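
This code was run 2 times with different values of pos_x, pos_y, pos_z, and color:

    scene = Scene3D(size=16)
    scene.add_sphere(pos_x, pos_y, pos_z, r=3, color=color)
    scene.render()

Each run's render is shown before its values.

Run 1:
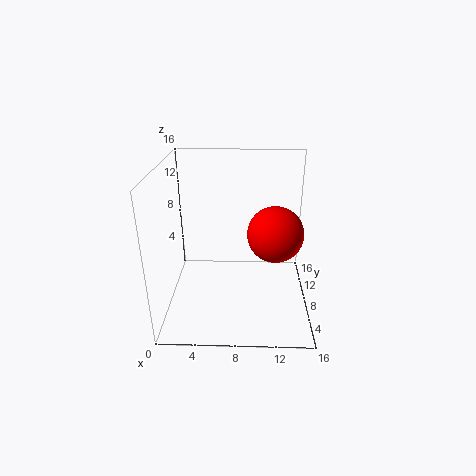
pos_x = 12, pos_y = 7, pos_z = 9, color = 'red'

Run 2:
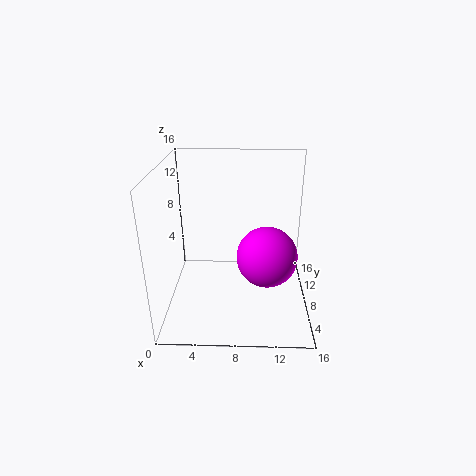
pos_x = 11, pos_y = 4, pos_z = 8, color = 'magenta'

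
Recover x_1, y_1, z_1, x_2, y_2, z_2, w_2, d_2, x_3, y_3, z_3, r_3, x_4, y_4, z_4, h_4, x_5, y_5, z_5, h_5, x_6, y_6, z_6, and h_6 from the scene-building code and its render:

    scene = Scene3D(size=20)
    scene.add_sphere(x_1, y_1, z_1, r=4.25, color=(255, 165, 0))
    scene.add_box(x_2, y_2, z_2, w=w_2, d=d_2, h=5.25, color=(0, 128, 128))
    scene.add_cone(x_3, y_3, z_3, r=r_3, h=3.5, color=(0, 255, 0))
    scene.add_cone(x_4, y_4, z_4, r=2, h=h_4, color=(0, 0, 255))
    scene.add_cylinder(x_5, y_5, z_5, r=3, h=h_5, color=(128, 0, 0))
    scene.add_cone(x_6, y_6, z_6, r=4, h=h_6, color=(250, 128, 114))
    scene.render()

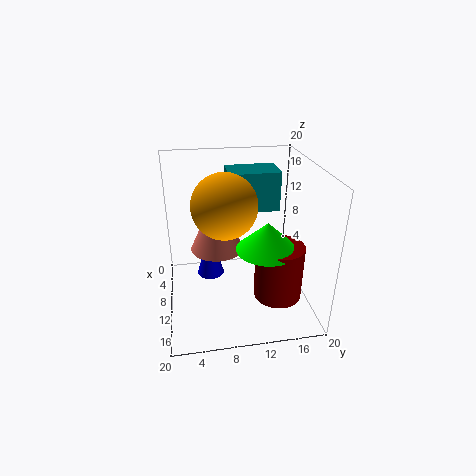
x_1 = 11.5
y_1 = 8
z_1 = 15.5
x_2 = 6.25
y_2 = 8.75
z_2 = 14
w_2 = 4.5
d_2 = 6.75
x_3 = 16
y_3 = 12.5
z_3 = 11.5
r_3 = 3.75
x_4 = 7
y_4 = 6.25
z_4 = 2.75
h_4 = 7.25
x_5 = 16.5
y_5 = 14
z_5 = 5
h_5 = 7
x_6 = 5.75
y_6 = 7.5
z_6 = 6.25
h_6 = 8.75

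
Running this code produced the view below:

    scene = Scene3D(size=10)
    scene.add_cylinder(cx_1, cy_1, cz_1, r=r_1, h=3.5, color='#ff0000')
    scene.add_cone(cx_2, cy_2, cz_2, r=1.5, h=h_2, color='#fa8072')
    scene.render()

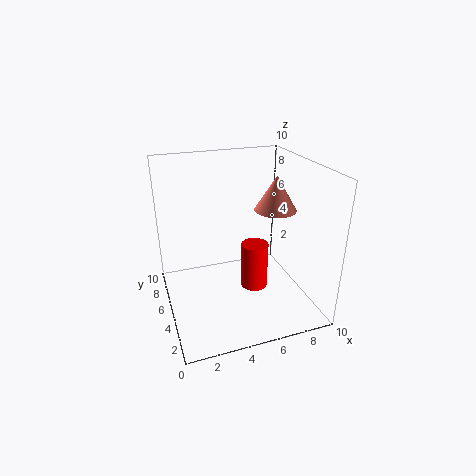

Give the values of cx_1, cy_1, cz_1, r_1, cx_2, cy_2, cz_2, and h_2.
cx_1 = 6.5, cy_1 = 5.5, cz_1 = 0.5, r_1 = 1, cx_2 = 8, cy_2 = 5.5, cz_2 = 6.5, h_2 = 2.5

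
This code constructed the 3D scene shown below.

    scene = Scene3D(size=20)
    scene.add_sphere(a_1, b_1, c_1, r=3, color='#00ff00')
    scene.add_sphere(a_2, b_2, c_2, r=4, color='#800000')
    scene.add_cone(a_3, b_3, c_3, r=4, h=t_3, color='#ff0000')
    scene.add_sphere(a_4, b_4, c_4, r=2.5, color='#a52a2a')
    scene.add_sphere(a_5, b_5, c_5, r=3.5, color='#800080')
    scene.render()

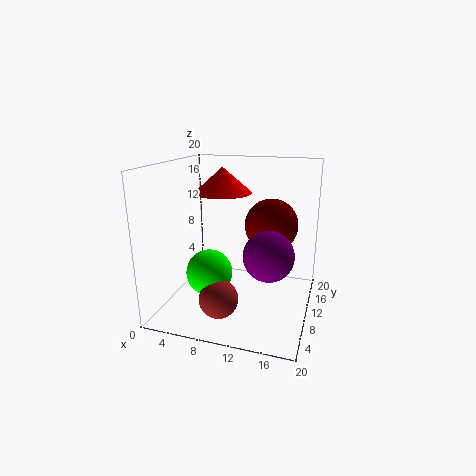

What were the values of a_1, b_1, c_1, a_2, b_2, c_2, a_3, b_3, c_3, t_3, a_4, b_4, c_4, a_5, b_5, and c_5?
a_1 = 7.5
b_1 = 5.5
c_1 = 6.5
a_2 = 13.5
b_2 = 15.5
c_2 = 10.5
a_3 = 7.5
b_3 = 11
c_3 = 16
t_3 = 3.5
a_4 = 9.5
b_4 = 3.5
c_4 = 4
a_5 = 14.5
b_5 = 9.5
c_5 = 8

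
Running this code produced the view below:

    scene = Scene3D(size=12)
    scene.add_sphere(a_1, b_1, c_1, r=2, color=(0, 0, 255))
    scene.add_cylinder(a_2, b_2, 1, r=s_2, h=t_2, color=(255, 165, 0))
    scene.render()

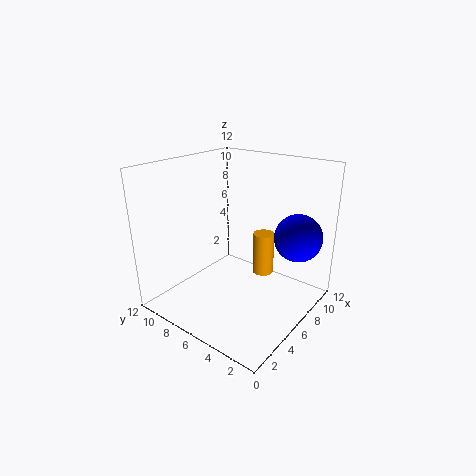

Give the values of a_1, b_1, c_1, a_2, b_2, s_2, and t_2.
a_1 = 9
b_1 = 2
c_1 = 6
a_2 = 10
b_2 = 6
s_2 = 1
t_2 = 4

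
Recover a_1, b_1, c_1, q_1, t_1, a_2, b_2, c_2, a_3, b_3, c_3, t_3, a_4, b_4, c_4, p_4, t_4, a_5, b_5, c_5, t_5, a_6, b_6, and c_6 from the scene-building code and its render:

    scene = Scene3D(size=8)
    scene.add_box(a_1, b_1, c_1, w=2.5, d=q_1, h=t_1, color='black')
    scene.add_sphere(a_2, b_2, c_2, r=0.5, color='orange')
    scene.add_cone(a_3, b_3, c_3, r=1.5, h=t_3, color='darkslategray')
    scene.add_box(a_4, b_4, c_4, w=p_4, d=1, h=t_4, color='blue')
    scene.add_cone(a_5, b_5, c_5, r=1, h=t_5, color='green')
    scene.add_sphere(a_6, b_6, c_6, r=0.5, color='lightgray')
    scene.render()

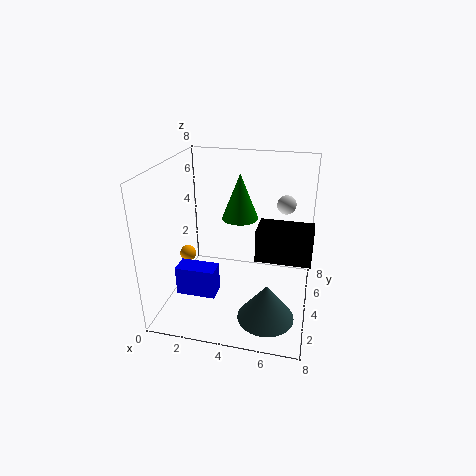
a_1 = 5.5; b_1 = 1; c_1 = 4.5; q_1 = 1.5; t_1 = 1.5; a_2 = 0.5; b_2 = 5; c_2 = 2; a_3 = 6; b_3 = 2; c_3 = 0.5; t_3 = 2; a_4 = 1.5; b_4 = 1; c_4 = 2; p_4 = 2; t_4 = 1.5; a_5 = 4; b_5 = 4.5; c_5 = 5; t_5 = 2.5; a_6 = 6.5; b_6 = 4.5; c_6 = 6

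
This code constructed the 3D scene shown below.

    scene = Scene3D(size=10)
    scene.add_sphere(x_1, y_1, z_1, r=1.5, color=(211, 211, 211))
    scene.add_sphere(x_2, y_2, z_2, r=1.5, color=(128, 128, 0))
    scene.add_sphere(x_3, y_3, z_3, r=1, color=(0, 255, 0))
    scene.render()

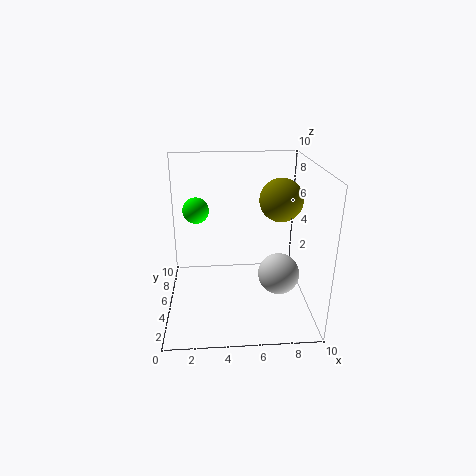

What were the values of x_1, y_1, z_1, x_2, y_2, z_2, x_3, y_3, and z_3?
x_1 = 8, y_1 = 5, z_1 = 2, x_2 = 8, y_2 = 5.5, z_2 = 7.5, x_3 = 2, y_3 = 8, z_3 = 6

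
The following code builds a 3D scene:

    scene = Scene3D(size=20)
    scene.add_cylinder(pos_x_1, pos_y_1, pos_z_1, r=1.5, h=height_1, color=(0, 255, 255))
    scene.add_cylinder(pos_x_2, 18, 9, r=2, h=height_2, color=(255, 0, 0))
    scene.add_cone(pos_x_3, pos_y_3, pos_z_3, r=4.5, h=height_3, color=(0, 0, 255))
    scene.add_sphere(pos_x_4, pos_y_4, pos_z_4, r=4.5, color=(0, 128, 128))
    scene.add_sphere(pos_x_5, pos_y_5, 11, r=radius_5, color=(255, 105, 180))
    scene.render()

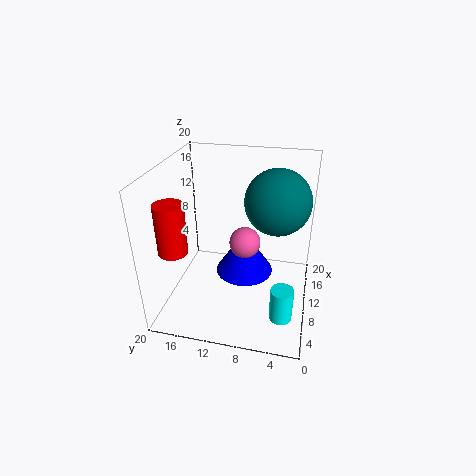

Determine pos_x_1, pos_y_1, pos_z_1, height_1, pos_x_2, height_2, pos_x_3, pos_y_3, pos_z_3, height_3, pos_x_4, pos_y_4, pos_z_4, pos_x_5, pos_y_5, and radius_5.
pos_x_1 = 4.5, pos_y_1 = 3, pos_z_1 = 2, height_1 = 4.5, pos_x_2 = 6, height_2 = 7, pos_x_3 = 14.5, pos_y_3 = 10, pos_z_3 = 1.5, height_3 = 7, pos_x_4 = 12, pos_y_4 = 5, pos_z_4 = 15, pos_x_5 = 7.5, pos_y_5 = 8.5, radius_5 = 2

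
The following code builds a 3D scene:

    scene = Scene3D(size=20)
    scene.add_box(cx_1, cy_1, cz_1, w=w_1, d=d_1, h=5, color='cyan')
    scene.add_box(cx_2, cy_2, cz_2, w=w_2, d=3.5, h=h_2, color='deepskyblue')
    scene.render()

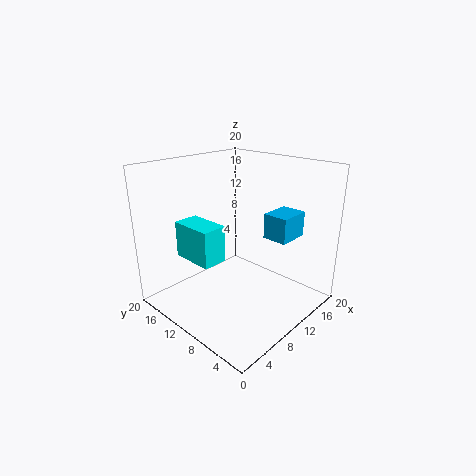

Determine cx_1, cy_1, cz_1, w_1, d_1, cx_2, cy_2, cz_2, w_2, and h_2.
cx_1 = 4
cy_1 = 10
cz_1 = 7.5
w_1 = 3.5
d_1 = 6
cx_2 = 12.5
cy_2 = 4
cz_2 = 10
w_2 = 4.5
h_2 = 3.5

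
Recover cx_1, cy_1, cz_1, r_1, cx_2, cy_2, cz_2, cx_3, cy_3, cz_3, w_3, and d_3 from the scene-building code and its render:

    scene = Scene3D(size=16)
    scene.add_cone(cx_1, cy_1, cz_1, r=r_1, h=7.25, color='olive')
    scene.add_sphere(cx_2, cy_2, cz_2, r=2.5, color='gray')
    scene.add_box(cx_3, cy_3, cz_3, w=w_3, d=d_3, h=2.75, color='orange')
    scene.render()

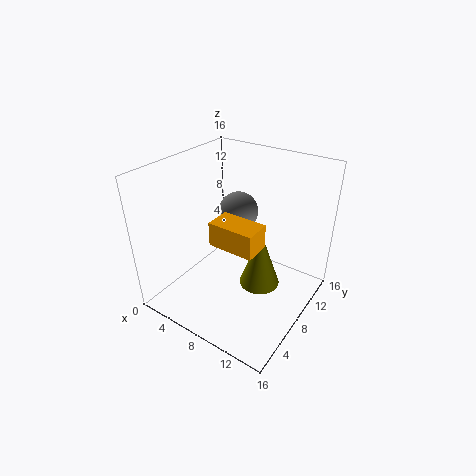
cx_1 = 9.25; cy_1 = 11; cz_1 = 0.25; r_1 = 2.5; cx_2 = 4.5; cy_2 = 13.25; cz_2 = 8; cx_3 = 5.75; cy_3 = 5.75; cz_3 = 7.5; w_3 = 5.25; d_3 = 3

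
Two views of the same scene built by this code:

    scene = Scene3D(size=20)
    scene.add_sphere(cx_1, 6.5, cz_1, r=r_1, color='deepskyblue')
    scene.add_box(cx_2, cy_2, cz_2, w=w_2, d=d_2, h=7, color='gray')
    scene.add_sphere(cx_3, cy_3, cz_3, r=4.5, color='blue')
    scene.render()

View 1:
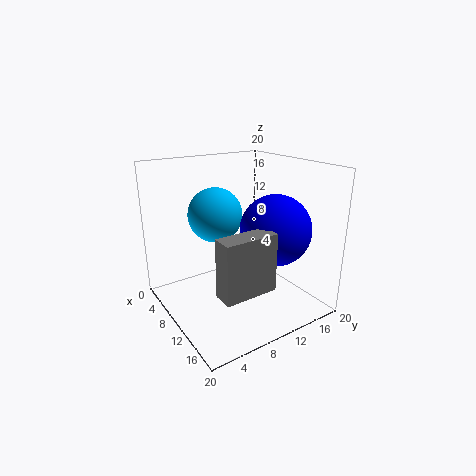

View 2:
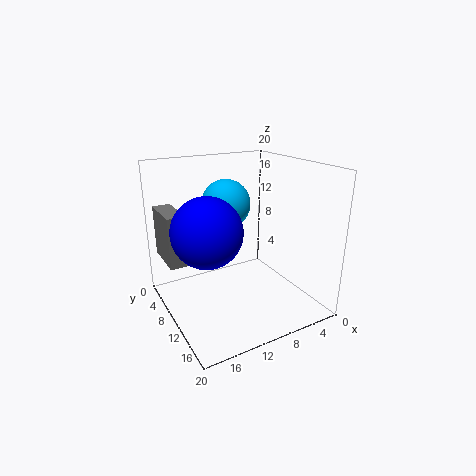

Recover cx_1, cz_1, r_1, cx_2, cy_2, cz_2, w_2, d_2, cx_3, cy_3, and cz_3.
cx_1 = 10; cz_1 = 14; r_1 = 3.5; cx_2 = 17; cy_2 = 2.5; cz_2 = 7; w_2 = 2.5; d_2 = 6.5; cx_3 = 15.5; cy_3 = 12; cz_3 = 12.5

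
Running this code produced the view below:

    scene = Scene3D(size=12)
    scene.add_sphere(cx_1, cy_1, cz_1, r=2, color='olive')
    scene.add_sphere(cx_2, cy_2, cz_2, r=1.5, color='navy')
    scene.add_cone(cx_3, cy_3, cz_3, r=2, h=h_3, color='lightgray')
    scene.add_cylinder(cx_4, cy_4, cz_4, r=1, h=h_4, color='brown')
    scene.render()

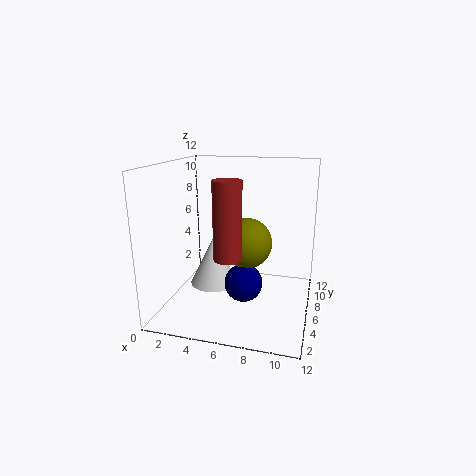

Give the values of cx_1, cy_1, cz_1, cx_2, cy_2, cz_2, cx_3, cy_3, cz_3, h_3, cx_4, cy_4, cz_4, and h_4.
cx_1 = 7; cy_1 = 5; cz_1 = 6; cx_2 = 7; cy_2 = 4; cz_2 = 3; cx_3 = 4; cy_3 = 5.5; cz_3 = 2; h_3 = 4; cx_4 = 6.5; cy_4 = 1.5; cz_4 = 6; h_4 = 5.5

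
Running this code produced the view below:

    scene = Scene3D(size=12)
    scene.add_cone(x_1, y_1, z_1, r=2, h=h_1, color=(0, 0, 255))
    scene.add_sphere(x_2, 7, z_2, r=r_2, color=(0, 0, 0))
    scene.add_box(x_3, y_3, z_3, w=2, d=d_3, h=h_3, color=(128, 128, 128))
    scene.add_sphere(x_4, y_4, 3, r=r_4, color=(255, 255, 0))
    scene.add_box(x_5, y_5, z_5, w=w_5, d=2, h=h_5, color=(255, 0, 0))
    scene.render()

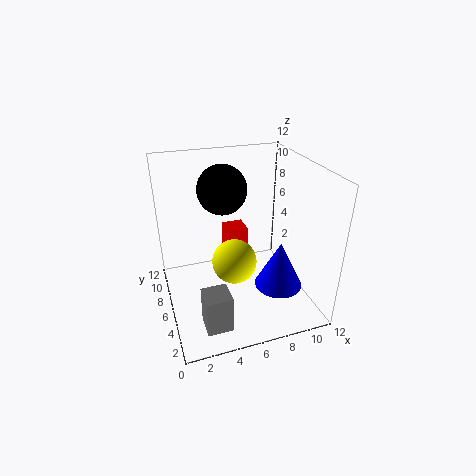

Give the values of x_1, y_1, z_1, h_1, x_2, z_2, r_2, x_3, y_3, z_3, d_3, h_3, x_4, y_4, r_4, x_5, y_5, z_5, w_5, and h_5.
x_1 = 9; y_1 = 4; z_1 = 2; h_1 = 4; x_2 = 5; z_2 = 10; r_2 = 2; x_3 = 2; y_3 = 1; z_3 = 1; d_3 = 2; h_3 = 3; x_4 = 6; y_4 = 7; r_4 = 2; x_5 = 6; y_5 = 9; z_5 = 1; w_5 = 2; h_5 = 4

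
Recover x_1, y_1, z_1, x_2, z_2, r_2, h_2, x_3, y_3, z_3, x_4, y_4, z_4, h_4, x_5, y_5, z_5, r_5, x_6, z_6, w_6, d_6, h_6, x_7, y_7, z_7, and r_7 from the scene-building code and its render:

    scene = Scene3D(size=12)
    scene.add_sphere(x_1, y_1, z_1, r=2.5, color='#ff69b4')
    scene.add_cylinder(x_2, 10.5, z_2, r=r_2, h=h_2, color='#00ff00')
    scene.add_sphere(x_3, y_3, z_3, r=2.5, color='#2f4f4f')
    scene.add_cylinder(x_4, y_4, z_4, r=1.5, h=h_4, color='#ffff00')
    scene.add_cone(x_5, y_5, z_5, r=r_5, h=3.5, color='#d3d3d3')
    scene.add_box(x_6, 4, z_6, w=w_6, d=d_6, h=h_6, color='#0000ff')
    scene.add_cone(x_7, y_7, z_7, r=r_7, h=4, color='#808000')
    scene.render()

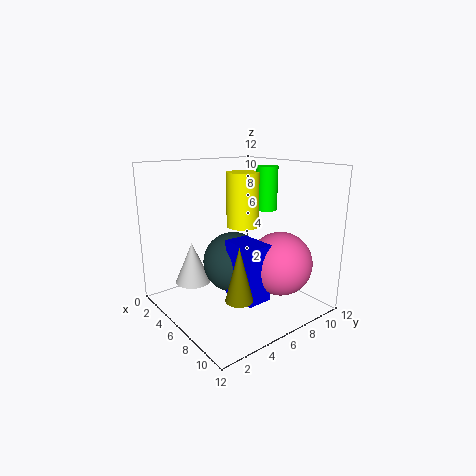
x_1 = 9.5
y_1 = 7.5
z_1 = 4.5
x_2 = 4.5
z_2 = 7.5
r_2 = 1
h_2 = 4
x_3 = 6
y_3 = 5.5
z_3 = 4
x_4 = 3.5
y_4 = 8.5
z_4 = 6
h_4 = 5
x_5 = 3.5
y_5 = 3
z_5 = 2
r_5 = 1.5
x_6 = 7
z_6 = 2
w_6 = 3
d_6 = 2
h_6 = 4.5
x_7 = 10
y_7 = 3
z_7 = 3
r_7 = 1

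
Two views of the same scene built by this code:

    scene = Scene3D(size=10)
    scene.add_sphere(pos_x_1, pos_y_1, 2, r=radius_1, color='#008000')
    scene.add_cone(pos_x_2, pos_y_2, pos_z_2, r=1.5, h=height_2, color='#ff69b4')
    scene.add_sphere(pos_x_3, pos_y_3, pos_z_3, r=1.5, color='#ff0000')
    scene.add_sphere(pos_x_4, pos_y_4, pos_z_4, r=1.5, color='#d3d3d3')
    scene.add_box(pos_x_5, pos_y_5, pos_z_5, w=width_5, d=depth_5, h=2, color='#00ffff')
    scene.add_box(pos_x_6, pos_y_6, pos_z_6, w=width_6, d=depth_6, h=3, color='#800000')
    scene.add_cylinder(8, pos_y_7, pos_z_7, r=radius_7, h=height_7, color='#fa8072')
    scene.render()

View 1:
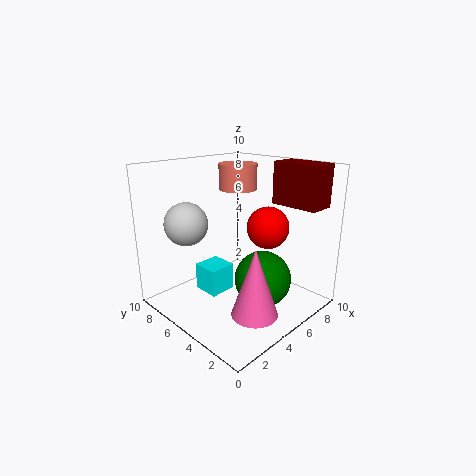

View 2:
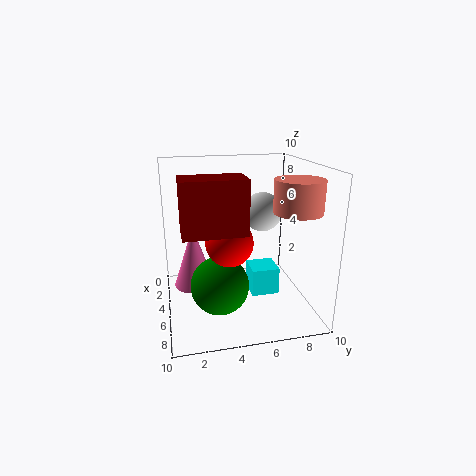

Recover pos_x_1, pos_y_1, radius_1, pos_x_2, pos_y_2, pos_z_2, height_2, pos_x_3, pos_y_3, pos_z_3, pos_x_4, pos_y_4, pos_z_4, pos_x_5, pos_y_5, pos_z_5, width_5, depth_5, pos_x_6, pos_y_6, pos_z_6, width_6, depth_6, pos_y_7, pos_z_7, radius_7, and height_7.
pos_x_1 = 6; pos_y_1 = 3.5; radius_1 = 2; pos_x_2 = 3.5; pos_y_2 = 2; pos_z_2 = 1; height_2 = 4.5; pos_x_3 = 7; pos_y_3 = 4; pos_z_3 = 5.5; pos_x_4 = 2.5; pos_y_4 = 7.5; pos_z_4 = 6; pos_x_5 = 3.5; pos_y_5 = 6; pos_z_5 = 0.5; width_5 = 2; depth_5 = 2; pos_x_6 = 8; pos_y_6 = 1; pos_z_6 = 7; width_6 = 2; depth_6 = 3.5; pos_y_7 = 8; pos_z_7 = 7.5; radius_7 = 1.5; height_7 = 2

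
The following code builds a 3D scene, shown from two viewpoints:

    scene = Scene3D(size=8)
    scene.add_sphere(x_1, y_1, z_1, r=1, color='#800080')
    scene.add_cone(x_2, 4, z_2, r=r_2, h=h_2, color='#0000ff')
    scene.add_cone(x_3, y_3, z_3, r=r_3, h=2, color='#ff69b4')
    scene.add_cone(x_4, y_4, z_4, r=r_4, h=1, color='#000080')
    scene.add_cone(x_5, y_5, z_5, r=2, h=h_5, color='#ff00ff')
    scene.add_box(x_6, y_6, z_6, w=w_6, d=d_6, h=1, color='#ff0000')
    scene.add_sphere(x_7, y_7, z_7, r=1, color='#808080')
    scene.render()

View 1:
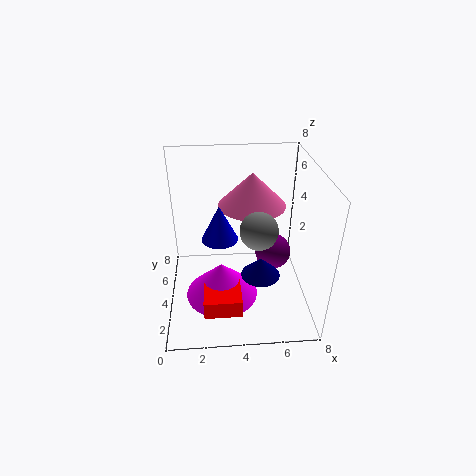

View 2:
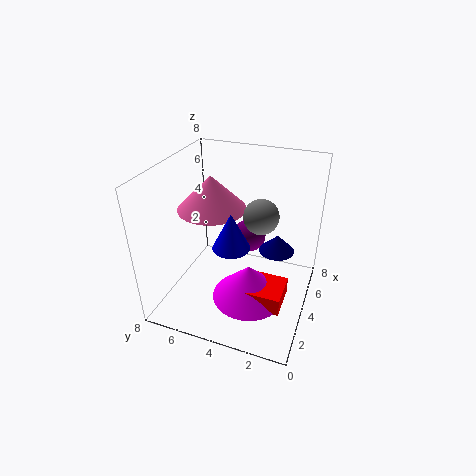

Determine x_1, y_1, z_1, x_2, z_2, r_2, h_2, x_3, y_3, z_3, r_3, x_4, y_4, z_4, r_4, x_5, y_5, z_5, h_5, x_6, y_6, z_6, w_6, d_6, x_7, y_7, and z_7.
x_1 = 6; y_1 = 4; z_1 = 3; x_2 = 3; z_2 = 4; r_2 = 1; h_2 = 2; x_3 = 5; y_3 = 6; z_3 = 5; r_3 = 2; x_4 = 5; y_4 = 2; z_4 = 3; r_4 = 1; x_5 = 3; y_5 = 3; z_5 = 1; h_5 = 2; x_6 = 2; y_6 = 1; z_6 = 1; w_6 = 2; d_6 = 2; x_7 = 5; y_7 = 3; z_7 = 5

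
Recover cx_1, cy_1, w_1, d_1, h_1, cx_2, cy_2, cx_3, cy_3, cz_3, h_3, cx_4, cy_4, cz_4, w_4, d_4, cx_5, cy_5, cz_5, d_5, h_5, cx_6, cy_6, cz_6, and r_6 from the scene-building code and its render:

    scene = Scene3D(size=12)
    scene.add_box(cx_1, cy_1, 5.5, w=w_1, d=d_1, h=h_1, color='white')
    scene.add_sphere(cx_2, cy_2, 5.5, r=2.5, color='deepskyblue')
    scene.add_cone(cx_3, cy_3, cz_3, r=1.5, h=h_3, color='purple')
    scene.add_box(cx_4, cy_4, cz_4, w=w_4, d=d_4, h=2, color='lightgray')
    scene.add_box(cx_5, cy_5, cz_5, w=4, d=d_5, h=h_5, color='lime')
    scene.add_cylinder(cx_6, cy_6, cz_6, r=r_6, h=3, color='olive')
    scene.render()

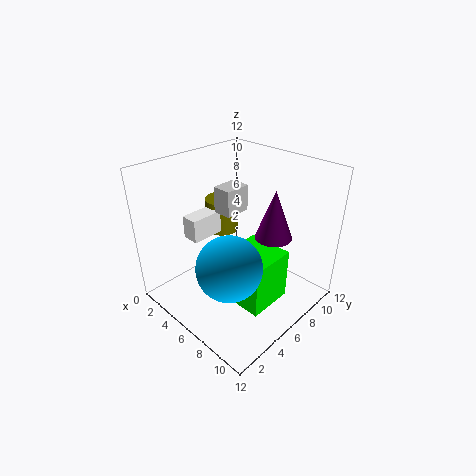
cx_1 = 2
cy_1 = 3.5
w_1 = 1.5
d_1 = 3
h_1 = 2
cx_2 = 8
cy_2 = 3
cx_3 = 8.5
cy_3 = 7.5
cz_3 = 6.5
h_3 = 4
cx_4 = 5.5
cy_4 = 4
cz_4 = 9
w_4 = 1.5
d_4 = 2
cx_5 = 5.5
cy_5 = 4.5
cz_5 = 0.5
d_5 = 4
h_5 = 4.5
cx_6 = 2.5
cy_6 = 7.5
cz_6 = 5
r_6 = 1.5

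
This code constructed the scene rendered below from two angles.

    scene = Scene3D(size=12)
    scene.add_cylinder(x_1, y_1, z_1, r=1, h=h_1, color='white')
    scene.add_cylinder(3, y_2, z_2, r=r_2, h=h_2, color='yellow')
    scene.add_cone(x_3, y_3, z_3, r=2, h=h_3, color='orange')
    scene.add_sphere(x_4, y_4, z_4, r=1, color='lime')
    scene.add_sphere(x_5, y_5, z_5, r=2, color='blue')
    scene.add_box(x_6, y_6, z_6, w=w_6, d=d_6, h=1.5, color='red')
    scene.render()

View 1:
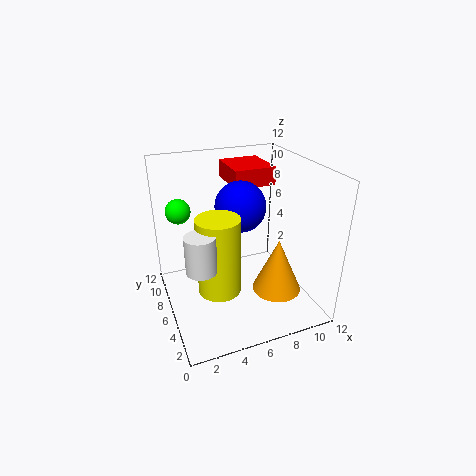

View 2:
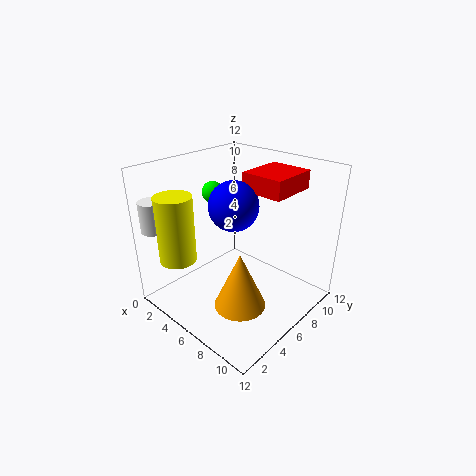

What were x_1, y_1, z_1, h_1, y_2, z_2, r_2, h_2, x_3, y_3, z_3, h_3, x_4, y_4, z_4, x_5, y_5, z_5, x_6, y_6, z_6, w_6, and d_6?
x_1 = 1.5
y_1 = 1
z_1 = 7
h_1 = 2.5
y_2 = 2
z_2 = 4.5
r_2 = 1.5
h_2 = 5.5
x_3 = 8.5
y_3 = 3.5
z_3 = 2
h_3 = 4.5
x_4 = 1.5
y_4 = 7.5
z_4 = 8.5
x_5 = 6
y_5 = 5.5
z_5 = 9
x_6 = 6
y_6 = 6.5
z_6 = 10
w_6 = 3.5
d_6 = 4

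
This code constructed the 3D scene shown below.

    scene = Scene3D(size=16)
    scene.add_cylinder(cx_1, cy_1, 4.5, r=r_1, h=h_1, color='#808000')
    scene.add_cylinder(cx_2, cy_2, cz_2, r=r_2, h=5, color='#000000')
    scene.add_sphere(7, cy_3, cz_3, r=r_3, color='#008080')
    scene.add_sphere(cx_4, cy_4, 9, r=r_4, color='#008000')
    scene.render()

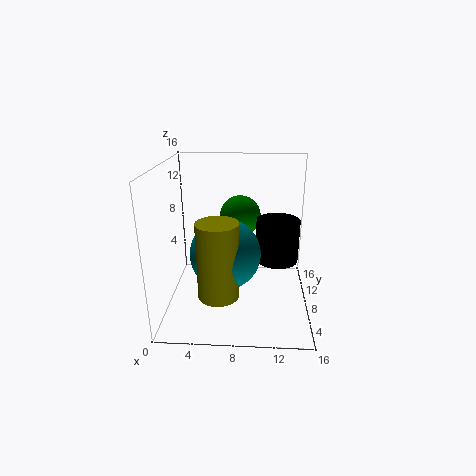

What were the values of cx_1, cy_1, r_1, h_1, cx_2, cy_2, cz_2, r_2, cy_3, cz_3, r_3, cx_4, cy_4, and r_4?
cx_1 = 6.5
cy_1 = 2
r_1 = 2
h_1 = 7.5
cx_2 = 12.5
cy_2 = 10
cz_2 = 4.5
r_2 = 2.5
cy_3 = 4
cz_3 = 8
r_3 = 3.5
cx_4 = 8
cy_4 = 12.5
r_4 = 2.5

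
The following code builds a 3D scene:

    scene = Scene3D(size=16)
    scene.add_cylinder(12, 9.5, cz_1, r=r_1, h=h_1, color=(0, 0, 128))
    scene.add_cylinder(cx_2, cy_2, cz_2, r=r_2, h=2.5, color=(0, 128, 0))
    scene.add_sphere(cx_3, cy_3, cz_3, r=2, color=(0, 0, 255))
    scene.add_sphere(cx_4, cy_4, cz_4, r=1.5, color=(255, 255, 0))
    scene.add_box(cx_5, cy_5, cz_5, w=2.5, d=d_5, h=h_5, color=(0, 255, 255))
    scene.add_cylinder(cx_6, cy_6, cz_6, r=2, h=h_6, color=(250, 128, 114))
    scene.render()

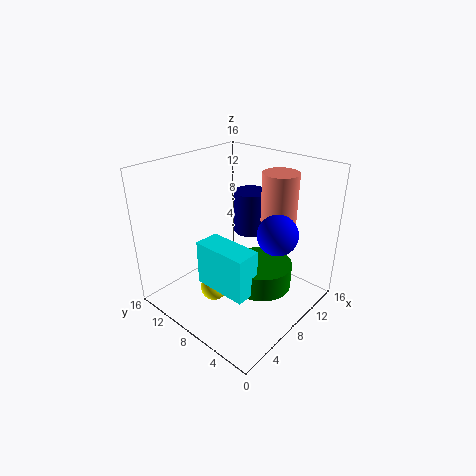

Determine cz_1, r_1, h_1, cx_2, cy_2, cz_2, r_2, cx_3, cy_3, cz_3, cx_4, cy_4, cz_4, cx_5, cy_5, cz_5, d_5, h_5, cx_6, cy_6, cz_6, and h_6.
cz_1 = 7; r_1 = 2; h_1 = 5; cx_2 = 6.5; cy_2 = 3.5; cz_2 = 5; r_2 = 3; cx_3 = 7.5; cy_3 = 2.5; cz_3 = 10.5; cx_4 = 5; cy_4 = 9; cz_4 = 2.5; cx_5 = 2; cy_5 = 2.5; cz_5 = 5.5; d_5 = 5.5; h_5 = 4.5; cx_6 = 12; cy_6 = 5.5; cz_6 = 9.5; h_6 = 5.5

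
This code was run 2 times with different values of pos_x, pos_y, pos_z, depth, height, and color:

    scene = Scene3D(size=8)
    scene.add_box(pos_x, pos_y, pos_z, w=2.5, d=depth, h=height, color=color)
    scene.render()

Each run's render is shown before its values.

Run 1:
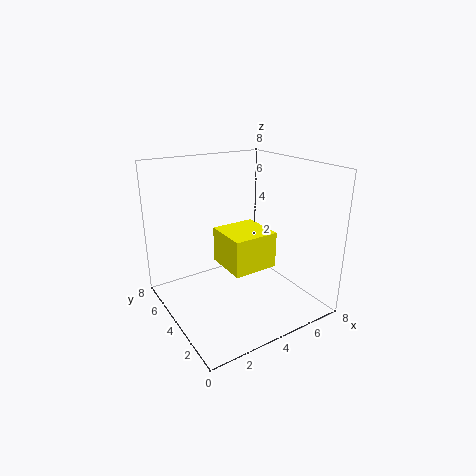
pos_x = 3, pos_y = 2.5, pos_z = 2.5, depth = 2.5, height = 2, color = 'yellow'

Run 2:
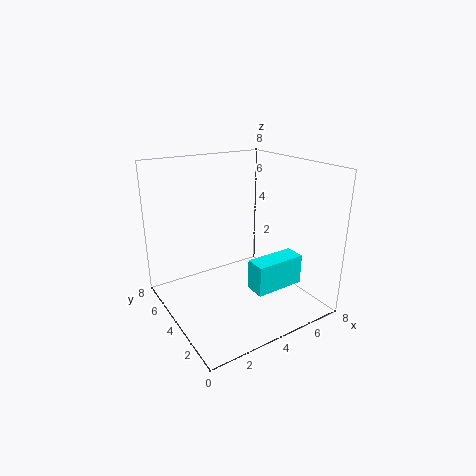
pos_x = 3, pos_y = 0.5, pos_z = 2.5, depth = 1, height = 1.5, color = 'cyan'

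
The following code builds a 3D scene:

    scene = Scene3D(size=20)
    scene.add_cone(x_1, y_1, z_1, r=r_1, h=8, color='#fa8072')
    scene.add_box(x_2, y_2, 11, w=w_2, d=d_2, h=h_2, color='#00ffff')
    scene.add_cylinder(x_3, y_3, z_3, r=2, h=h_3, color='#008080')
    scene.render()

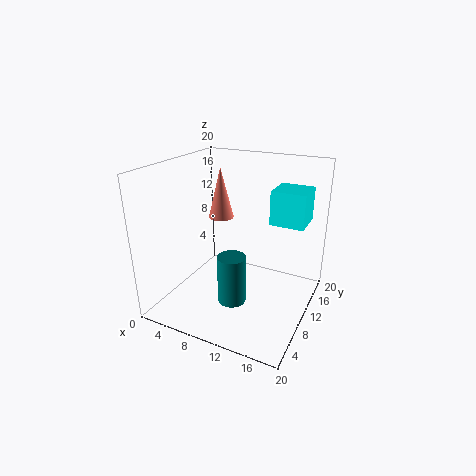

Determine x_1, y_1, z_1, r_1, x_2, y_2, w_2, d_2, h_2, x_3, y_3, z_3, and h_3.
x_1 = 4
y_1 = 16
z_1 = 10
r_1 = 2
x_2 = 13
y_2 = 14
w_2 = 5
d_2 = 5
h_2 = 5
x_3 = 10
y_3 = 8
z_3 = 1
h_3 = 7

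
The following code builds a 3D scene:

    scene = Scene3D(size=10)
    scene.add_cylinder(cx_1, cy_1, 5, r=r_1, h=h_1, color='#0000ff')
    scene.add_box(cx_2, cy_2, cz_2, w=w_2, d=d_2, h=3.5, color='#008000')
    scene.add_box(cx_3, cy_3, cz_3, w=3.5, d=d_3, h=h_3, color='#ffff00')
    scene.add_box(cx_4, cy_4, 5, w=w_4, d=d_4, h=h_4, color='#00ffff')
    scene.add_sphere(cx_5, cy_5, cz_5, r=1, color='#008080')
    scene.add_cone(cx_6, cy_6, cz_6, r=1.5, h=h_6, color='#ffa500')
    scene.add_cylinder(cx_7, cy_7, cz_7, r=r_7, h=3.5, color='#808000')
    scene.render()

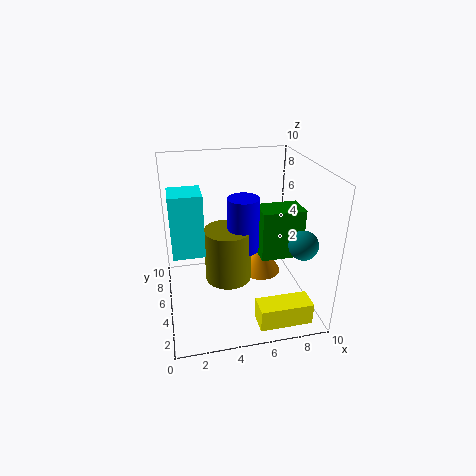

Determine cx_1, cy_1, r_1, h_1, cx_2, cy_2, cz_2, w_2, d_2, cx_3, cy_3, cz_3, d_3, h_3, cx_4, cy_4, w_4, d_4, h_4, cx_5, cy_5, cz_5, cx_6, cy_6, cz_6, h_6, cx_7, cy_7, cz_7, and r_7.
cx_1 = 5; cy_1 = 3.5; r_1 = 1; h_1 = 3.5; cx_2 = 6.5; cy_2 = 4; cz_2 = 3.5; w_2 = 3; d_2 = 2; cx_3 = 5.5; cy_3 = 0.5; cz_3 = 0.5; d_3 = 1.5; h_3 = 1.5; cx_4 = 0.5; cy_4 = 3; w_4 = 2; d_4 = 2; h_4 = 4; cx_5 = 9; cy_5 = 3; cz_5 = 5; cx_6 = 7; cy_6 = 6; cz_6 = 1.5; h_6 = 2.5; cx_7 = 4; cy_7 = 3.5; cz_7 = 3; r_7 = 1.5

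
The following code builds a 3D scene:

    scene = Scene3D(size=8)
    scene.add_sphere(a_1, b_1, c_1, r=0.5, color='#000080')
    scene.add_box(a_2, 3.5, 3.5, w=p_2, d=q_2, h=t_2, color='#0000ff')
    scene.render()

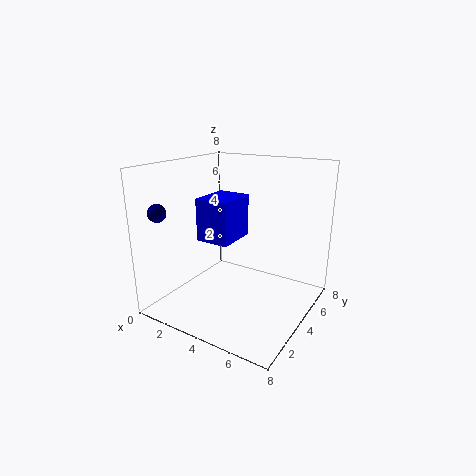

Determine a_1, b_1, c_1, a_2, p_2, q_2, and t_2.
a_1 = 0.5
b_1 = 1.5
c_1 = 5.5
a_2 = 1.5
p_2 = 2
q_2 = 2.5
t_2 = 2.5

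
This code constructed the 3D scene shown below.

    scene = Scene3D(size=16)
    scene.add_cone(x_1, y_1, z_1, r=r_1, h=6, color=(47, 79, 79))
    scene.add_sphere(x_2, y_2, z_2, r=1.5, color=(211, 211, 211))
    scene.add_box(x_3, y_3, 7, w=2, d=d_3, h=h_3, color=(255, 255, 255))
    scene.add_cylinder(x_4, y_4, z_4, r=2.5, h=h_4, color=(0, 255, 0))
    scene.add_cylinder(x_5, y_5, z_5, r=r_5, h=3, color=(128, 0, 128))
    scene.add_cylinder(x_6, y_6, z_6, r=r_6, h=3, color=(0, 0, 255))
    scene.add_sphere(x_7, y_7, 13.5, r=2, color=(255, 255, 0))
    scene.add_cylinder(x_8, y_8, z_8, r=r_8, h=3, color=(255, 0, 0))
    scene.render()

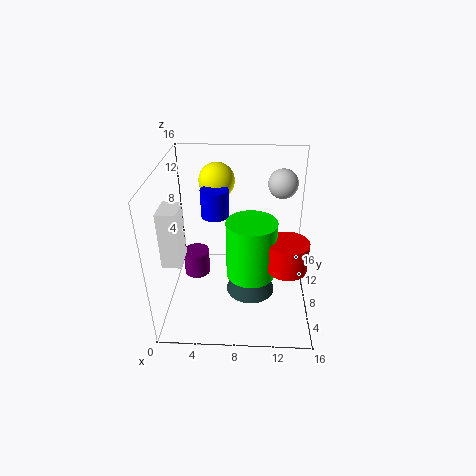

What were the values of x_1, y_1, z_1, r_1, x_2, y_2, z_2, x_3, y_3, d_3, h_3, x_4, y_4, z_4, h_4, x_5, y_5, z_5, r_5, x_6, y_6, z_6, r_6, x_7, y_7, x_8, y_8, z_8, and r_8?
x_1 = 9.5; y_1 = 4.5; z_1 = 4; r_1 = 2.5; x_2 = 12.5; y_2 = 8; z_2 = 14.5; x_3 = 0.5; y_3 = 3.5; d_3 = 3; h_3 = 6; x_4 = 9.5; y_4 = 4.5; z_4 = 6; h_4 = 6; x_5 = 3; y_5 = 9; z_5 = 2.5; r_5 = 1.5; x_6 = 5.5; y_6 = 8.5; z_6 = 10.5; r_6 = 1.5; x_7 = 5.5; y_7 = 11; x_8 = 13; y_8 = 3.5; z_8 = 7.5; r_8 = 2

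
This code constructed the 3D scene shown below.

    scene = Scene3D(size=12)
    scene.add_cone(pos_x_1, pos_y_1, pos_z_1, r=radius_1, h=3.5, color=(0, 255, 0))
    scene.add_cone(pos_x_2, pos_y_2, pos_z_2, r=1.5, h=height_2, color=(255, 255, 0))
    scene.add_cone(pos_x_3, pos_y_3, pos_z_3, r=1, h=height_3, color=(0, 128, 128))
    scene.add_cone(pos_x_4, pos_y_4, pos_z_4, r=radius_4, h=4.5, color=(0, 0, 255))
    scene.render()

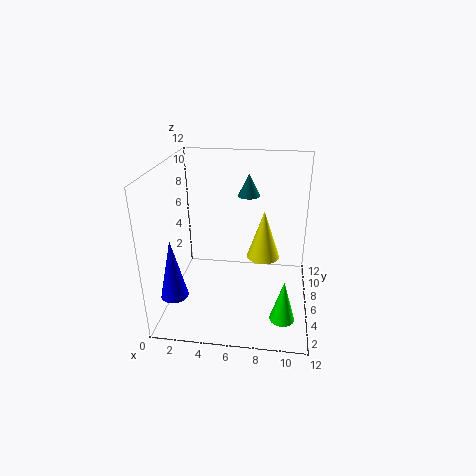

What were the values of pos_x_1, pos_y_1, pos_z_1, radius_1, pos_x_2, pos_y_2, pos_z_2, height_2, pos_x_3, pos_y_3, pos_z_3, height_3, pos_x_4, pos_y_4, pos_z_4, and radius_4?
pos_x_1 = 10; pos_y_1 = 3; pos_z_1 = 0.5; radius_1 = 1; pos_x_2 = 8; pos_y_2 = 8.5; pos_z_2 = 3; height_2 = 4.5; pos_x_3 = 6.5; pos_y_3 = 9.5; pos_z_3 = 8.5; height_3 = 2; pos_x_4 = 2; pos_y_4 = 1; pos_z_4 = 3.5; radius_4 = 1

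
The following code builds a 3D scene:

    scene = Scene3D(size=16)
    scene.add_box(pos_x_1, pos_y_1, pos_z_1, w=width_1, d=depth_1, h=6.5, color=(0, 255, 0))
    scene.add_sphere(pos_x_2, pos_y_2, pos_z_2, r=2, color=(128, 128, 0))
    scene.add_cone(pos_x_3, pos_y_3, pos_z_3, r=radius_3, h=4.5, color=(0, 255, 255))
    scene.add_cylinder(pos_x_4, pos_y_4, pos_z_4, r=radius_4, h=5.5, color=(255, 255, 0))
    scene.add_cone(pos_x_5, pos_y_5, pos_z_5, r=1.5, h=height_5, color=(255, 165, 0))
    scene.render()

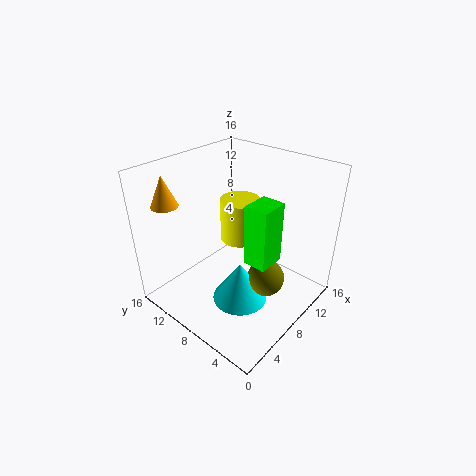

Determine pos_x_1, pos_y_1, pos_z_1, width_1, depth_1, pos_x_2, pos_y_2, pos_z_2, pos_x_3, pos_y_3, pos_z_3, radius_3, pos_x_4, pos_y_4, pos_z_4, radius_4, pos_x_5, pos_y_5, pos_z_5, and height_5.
pos_x_1 = 6
pos_y_1 = 3
pos_z_1 = 7
width_1 = 3
depth_1 = 2.5
pos_x_2 = 8
pos_y_2 = 4
pos_z_2 = 4.5
pos_x_3 = 6
pos_y_3 = 6
pos_z_3 = 2
radius_3 = 3
pos_x_4 = 12.5
pos_y_4 = 11.5
pos_z_4 = 4.5
radius_4 = 2.5
pos_x_5 = 3.5
pos_y_5 = 14.5
pos_z_5 = 11.5
height_5 = 3.5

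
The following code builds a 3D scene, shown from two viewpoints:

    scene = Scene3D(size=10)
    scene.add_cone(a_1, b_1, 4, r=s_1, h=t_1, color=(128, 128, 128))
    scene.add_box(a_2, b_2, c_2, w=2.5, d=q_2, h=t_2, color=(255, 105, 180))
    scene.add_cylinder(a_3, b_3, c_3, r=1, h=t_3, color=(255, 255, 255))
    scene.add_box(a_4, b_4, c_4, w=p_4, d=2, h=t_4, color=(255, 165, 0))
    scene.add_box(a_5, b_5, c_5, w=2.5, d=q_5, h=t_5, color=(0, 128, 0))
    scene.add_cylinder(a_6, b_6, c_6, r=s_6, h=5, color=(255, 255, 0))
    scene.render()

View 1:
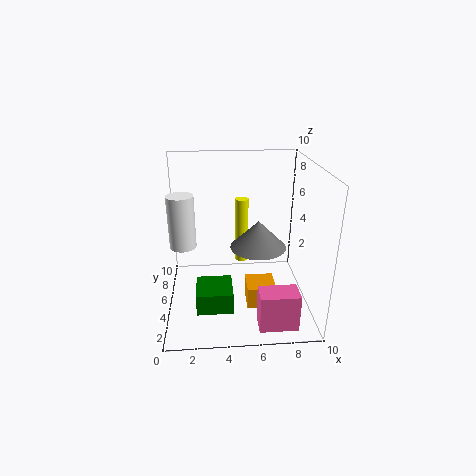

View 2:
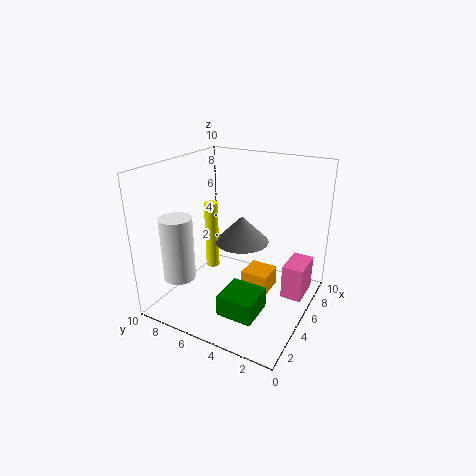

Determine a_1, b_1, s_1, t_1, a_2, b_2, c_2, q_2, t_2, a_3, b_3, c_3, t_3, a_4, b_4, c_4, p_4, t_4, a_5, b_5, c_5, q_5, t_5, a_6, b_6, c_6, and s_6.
a_1 = 6.5, b_1 = 5.5, s_1 = 2, t_1 = 2, a_2 = 6, b_2 = 0.5, c_2 = 0.5, q_2 = 1.5, t_2 = 2.5, a_3 = 1, b_3 = 7, c_3 = 3.5, t_3 = 4, a_4 = 5.5, b_4 = 3, c_4 = 0.5, p_4 = 2, t_4 = 1.5, a_5 = 2, b_5 = 2.5, c_5 = 0.5, q_5 = 2.5, t_5 = 1.5, a_6 = 5.5, b_6 = 7.5, c_6 = 2, s_6 = 0.5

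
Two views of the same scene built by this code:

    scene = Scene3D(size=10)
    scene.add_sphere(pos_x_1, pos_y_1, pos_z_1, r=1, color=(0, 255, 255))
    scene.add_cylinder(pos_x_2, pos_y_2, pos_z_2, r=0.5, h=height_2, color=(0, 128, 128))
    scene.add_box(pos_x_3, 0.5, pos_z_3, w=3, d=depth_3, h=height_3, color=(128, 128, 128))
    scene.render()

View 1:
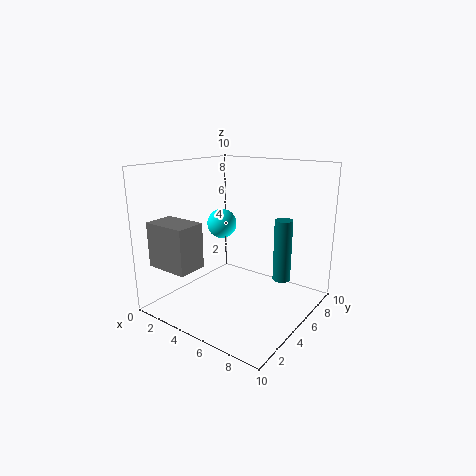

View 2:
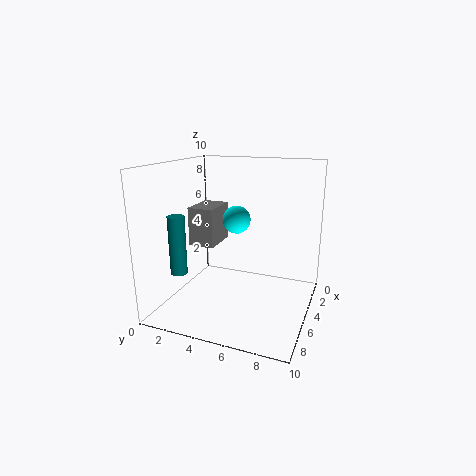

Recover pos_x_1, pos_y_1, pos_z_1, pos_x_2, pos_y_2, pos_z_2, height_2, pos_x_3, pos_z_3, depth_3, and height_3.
pos_x_1 = 4
pos_y_1 = 4.5
pos_z_1 = 6
pos_x_2 = 9.5
pos_y_2 = 3
pos_z_2 = 4
height_2 = 3.5
pos_x_3 = 1
pos_z_3 = 3.5
depth_3 = 2
height_3 = 3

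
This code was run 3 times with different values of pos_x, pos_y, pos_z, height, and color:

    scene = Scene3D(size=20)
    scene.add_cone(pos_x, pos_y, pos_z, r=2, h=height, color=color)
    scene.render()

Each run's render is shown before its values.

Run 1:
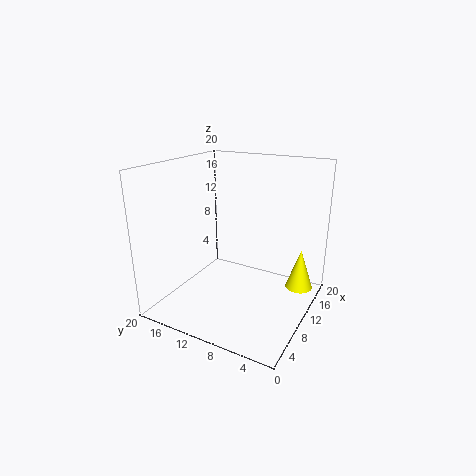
pos_x = 15.5; pos_y = 2.5; pos_z = 1.5; height = 6; color = 'yellow'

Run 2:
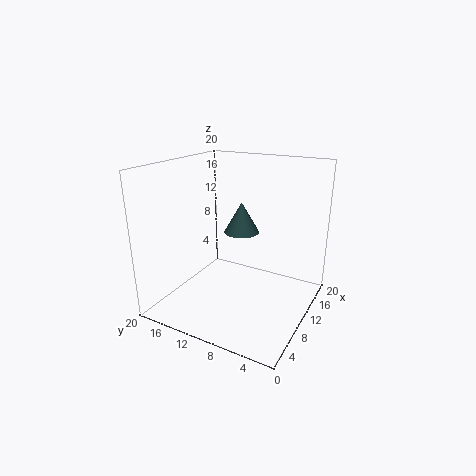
pos_x = 4.5; pos_y = 6.5; pos_z = 13.5; height = 3.5; color = 'darkslategray'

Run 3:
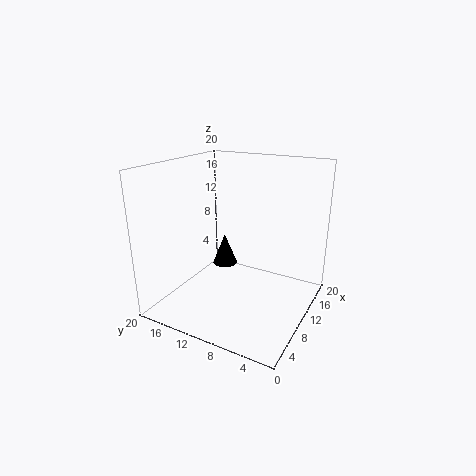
pos_x = 15.5; pos_y = 15.5; pos_z = 2.5; height = 5; color = 'black'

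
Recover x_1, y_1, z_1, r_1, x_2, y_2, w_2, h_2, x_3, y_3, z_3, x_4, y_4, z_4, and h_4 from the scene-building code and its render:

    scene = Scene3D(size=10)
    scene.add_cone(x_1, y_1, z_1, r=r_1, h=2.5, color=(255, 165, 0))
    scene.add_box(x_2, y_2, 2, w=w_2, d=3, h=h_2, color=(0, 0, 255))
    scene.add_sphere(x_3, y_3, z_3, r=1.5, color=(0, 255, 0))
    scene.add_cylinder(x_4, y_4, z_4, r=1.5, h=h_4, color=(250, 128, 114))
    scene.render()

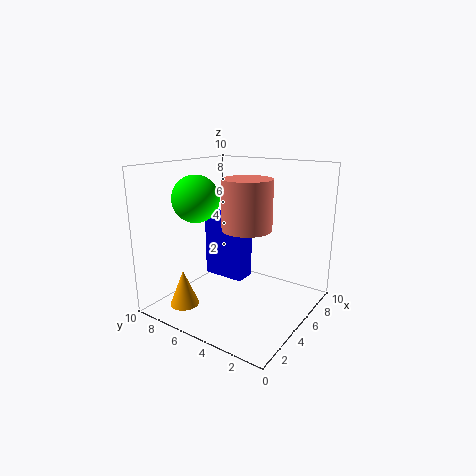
x_1 = 2
y_1 = 7.5
z_1 = 0.5
r_1 = 1
x_2 = 4.5
y_2 = 4.5
w_2 = 1.5
h_2 = 4.5
x_3 = 2.5
y_3 = 6.5
z_3 = 8
x_4 = 3
y_4 = 3
z_4 = 6.5
h_4 = 3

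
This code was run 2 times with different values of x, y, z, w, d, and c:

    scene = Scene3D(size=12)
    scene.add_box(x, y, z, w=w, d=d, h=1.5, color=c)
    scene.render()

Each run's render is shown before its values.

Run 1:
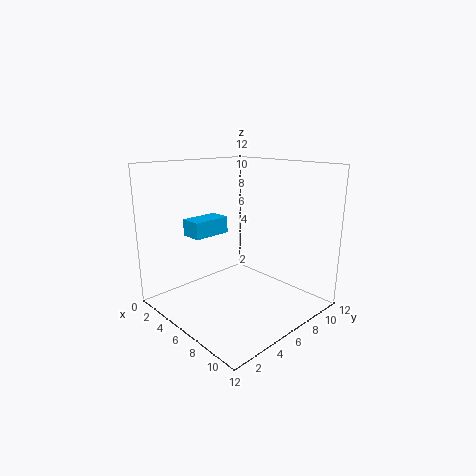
x = 1, y = 4, z = 5.5, w = 2, d = 3.5, c = 'deepskyblue'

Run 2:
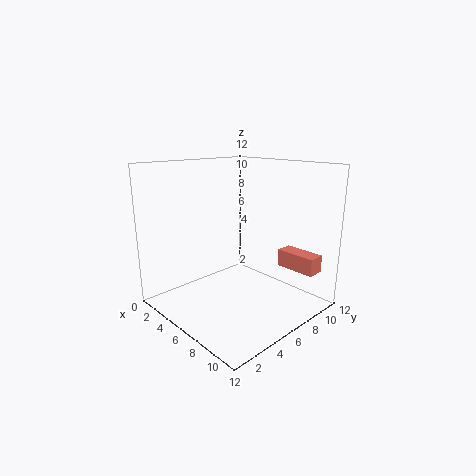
x = 7.5, y = 9.5, z = 3, w = 3.5, d = 1.5, c = 'salmon'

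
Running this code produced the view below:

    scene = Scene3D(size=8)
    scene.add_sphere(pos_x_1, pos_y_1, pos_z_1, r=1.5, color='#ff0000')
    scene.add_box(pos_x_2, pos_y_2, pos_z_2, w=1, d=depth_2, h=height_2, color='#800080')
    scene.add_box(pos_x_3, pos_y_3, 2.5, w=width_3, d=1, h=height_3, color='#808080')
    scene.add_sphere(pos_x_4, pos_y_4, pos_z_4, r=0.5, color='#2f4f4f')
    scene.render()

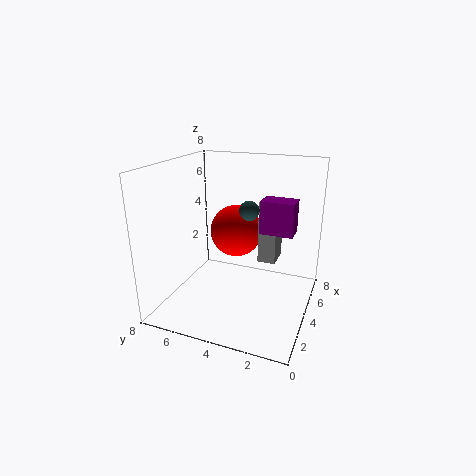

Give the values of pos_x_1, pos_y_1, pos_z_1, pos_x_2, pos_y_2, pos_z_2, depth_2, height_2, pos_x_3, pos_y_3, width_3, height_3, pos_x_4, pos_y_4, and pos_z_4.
pos_x_1 = 5; pos_y_1 = 4.5; pos_z_1 = 4; pos_x_2 = 1.5; pos_y_2 = 0.5; pos_z_2 = 5.5; depth_2 = 1.5; height_2 = 1.5; pos_x_3 = 4.5; pos_y_3 = 2; width_3 = 1.5; height_3 = 3.5; pos_x_4 = 3; pos_y_4 = 3; pos_z_4 = 6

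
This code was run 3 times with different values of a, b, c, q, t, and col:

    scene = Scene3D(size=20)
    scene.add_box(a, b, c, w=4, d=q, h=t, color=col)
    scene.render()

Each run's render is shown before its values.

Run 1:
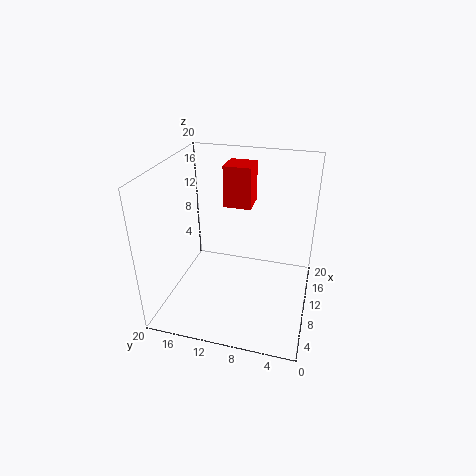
a = 13, b = 9, c = 13, q = 4, t = 6, col = 'red'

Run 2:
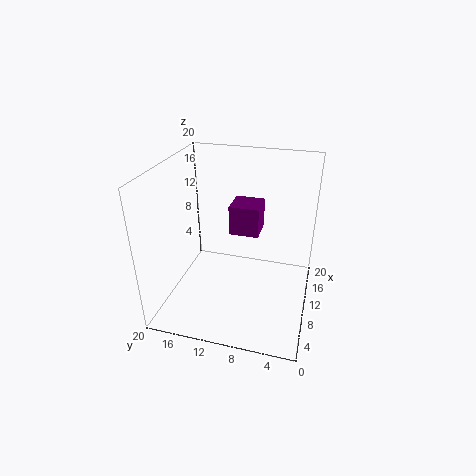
a = 9, b = 7, c = 11, q = 4, t = 4, col = 'purple'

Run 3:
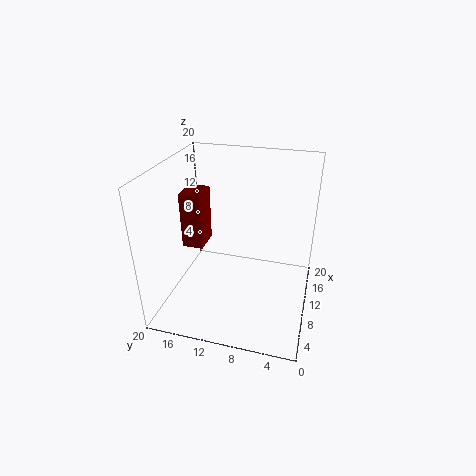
a = 9, b = 15, c = 8, q = 3, t = 8, col = 'maroon'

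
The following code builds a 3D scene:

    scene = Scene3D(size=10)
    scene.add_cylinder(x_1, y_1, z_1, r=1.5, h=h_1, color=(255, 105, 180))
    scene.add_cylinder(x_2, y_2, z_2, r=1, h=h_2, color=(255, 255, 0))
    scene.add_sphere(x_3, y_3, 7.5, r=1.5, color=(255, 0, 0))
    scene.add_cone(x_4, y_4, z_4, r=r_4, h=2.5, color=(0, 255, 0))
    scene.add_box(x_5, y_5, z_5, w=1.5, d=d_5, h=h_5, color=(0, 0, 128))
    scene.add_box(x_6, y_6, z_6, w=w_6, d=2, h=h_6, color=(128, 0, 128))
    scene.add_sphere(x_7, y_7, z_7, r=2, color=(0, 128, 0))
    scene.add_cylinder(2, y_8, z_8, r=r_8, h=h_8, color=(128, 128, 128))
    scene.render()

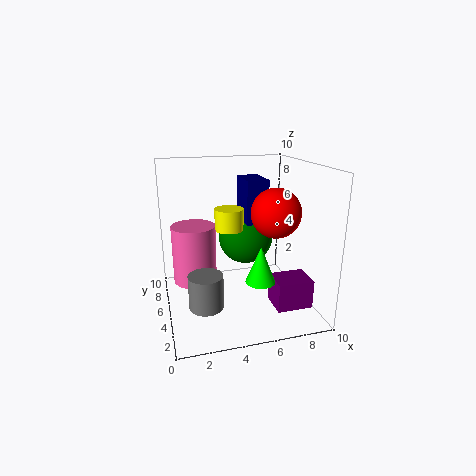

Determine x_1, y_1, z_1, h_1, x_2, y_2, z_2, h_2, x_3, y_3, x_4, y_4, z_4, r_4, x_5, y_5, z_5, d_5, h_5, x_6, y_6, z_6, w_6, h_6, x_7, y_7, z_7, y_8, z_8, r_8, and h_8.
x_1 = 2; y_1 = 5.5; z_1 = 2; h_1 = 4; x_2 = 4.5; y_2 = 5.5; z_2 = 5.5; h_2 = 1.5; x_3 = 6.5; y_3 = 2; x_4 = 6; y_4 = 3; z_4 = 2.5; r_4 = 1; x_5 = 5.5; y_5 = 4.5; z_5 = 6; d_5 = 2.5; h_5 = 3; x_6 = 7; y_6 = 2; z_6 = 0.5; w_6 = 2.5; h_6 = 2; x_7 = 6; y_7 = 6.5; z_7 = 4.5; y_8 = 1; z_8 = 2.5; r_8 = 1; h_8 = 2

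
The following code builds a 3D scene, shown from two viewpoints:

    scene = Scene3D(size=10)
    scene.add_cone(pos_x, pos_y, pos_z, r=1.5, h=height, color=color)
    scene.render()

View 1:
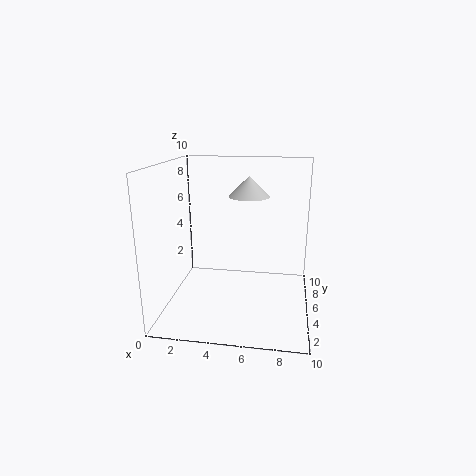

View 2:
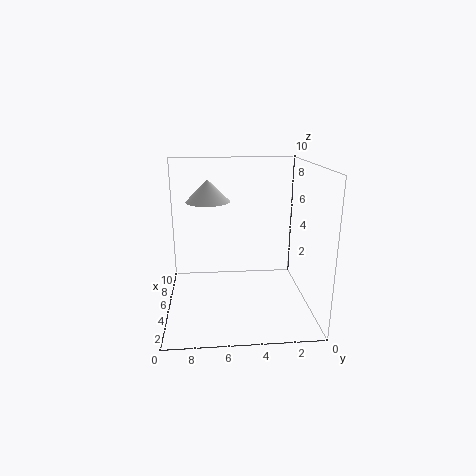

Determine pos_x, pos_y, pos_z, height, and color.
pos_x = 5.5, pos_y = 7, pos_z = 7.5, height = 1.5, color = 'lightgray'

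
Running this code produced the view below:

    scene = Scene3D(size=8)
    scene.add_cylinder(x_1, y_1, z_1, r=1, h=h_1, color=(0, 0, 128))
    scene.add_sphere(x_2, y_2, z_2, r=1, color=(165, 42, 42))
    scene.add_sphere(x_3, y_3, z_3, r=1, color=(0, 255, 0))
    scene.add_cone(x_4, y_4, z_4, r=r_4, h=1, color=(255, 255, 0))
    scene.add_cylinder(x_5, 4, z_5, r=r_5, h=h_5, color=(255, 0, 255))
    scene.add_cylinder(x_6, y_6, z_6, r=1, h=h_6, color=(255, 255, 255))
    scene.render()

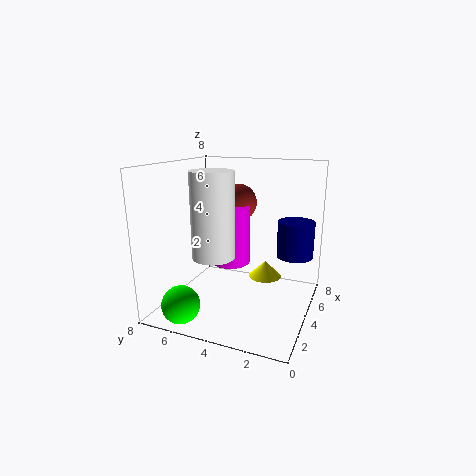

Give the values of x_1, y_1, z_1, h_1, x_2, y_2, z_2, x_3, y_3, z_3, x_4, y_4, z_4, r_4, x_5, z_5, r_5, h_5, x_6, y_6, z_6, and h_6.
x_1 = 5
y_1 = 1
z_1 = 3
h_1 = 2
x_2 = 4
y_2 = 4
z_2 = 6
x_3 = 1
y_3 = 6
z_3 = 1
x_4 = 6
y_4 = 3
z_4 = 1
r_4 = 1
x_5 = 3
z_5 = 3
r_5 = 1
h_5 = 3
x_6 = 1
y_6 = 4
z_6 = 4
h_6 = 4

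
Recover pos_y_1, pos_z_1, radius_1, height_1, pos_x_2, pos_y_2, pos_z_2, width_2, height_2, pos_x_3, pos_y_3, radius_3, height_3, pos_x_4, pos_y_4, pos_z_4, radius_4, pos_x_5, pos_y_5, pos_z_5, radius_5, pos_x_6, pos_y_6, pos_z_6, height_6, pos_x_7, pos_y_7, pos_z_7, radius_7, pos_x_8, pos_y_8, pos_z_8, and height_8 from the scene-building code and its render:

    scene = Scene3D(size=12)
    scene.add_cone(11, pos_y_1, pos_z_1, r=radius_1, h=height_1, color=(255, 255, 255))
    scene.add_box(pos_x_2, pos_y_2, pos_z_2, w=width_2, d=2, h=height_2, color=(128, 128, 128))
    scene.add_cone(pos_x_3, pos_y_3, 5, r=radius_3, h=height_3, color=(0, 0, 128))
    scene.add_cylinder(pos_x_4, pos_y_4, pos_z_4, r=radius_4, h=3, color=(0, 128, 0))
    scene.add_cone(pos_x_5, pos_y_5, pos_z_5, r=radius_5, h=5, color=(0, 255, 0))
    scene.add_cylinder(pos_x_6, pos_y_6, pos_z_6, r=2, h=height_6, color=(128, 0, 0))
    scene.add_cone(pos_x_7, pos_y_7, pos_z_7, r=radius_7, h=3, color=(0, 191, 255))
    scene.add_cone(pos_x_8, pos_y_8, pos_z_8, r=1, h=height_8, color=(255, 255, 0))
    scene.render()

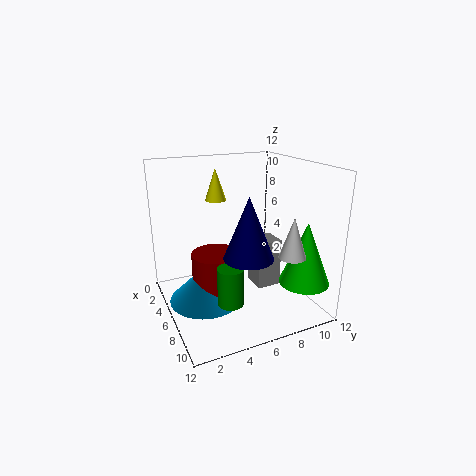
pos_y_1 = 8; pos_z_1 = 6; radius_1 = 1; height_1 = 3; pos_x_2 = 6; pos_y_2 = 7; pos_z_2 = 2; width_2 = 2; height_2 = 4; pos_x_3 = 8; pos_y_3 = 6; radius_3 = 2; height_3 = 5; pos_x_4 = 9; pos_y_4 = 4; pos_z_4 = 2; radius_4 = 1; pos_x_5 = 10; pos_y_5 = 10; pos_z_5 = 3; radius_5 = 2; pos_x_6 = 6; pos_y_6 = 4; pos_z_6 = 2; height_6 = 3; pos_x_7 = 6; pos_y_7 = 3; pos_z_7 = 1; radius_7 = 3; pos_x_8 = 1; pos_y_8 = 6; pos_z_8 = 8; height_8 = 3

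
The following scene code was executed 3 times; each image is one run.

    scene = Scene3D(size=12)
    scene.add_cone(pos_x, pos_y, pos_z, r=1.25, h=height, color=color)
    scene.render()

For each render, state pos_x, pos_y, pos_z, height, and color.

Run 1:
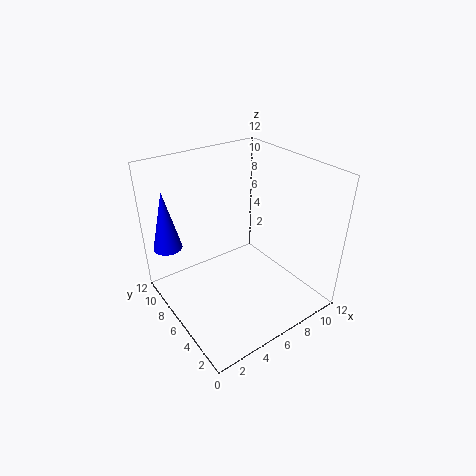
pos_x = 1.5
pos_y = 10.25
pos_z = 4.5
height = 5.25
color = 'blue'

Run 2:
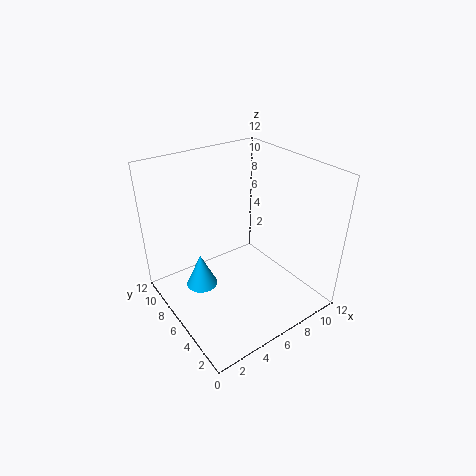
pos_x = 2.5
pos_y = 6.25
pos_z = 2.75
height = 2.75
color = 'deepskyblue'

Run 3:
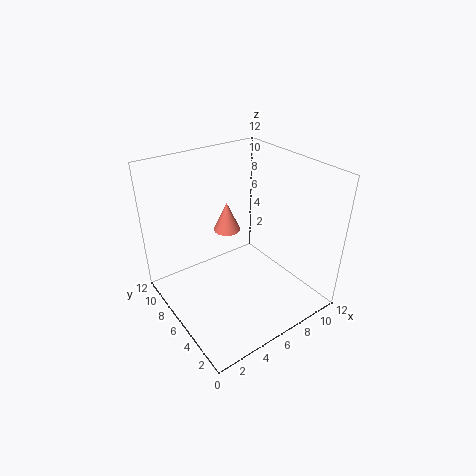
pos_x = 7.25
pos_y = 9.5
pos_z = 4.75
height = 2.75
color = 'salmon'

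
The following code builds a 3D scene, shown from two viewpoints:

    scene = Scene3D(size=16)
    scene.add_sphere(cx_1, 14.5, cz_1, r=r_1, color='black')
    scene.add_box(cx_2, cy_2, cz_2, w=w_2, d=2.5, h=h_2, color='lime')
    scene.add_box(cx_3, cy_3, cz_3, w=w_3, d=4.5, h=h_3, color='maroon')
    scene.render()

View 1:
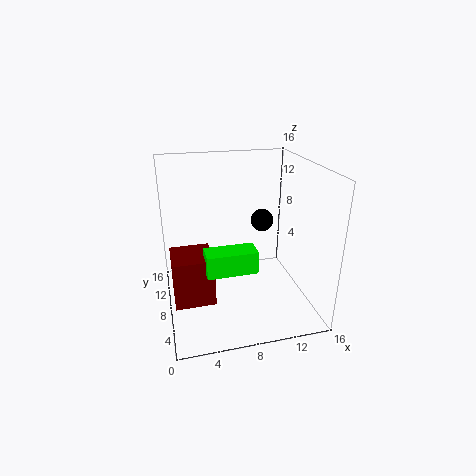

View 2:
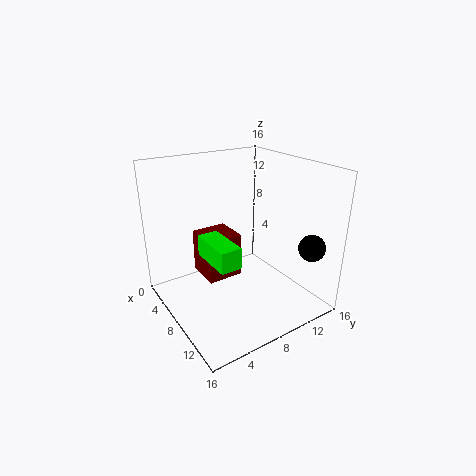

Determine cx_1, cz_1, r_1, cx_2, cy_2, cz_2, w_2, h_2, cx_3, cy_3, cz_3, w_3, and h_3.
cx_1 = 13; cz_1 = 7; r_1 = 1.5; cx_2 = 4; cy_2 = 5; cz_2 = 5; w_2 = 5.5; h_2 = 2.5; cx_3 = 0.5; cy_3 = 6; cz_3 = 1; w_3 = 4.5; h_3 = 5.5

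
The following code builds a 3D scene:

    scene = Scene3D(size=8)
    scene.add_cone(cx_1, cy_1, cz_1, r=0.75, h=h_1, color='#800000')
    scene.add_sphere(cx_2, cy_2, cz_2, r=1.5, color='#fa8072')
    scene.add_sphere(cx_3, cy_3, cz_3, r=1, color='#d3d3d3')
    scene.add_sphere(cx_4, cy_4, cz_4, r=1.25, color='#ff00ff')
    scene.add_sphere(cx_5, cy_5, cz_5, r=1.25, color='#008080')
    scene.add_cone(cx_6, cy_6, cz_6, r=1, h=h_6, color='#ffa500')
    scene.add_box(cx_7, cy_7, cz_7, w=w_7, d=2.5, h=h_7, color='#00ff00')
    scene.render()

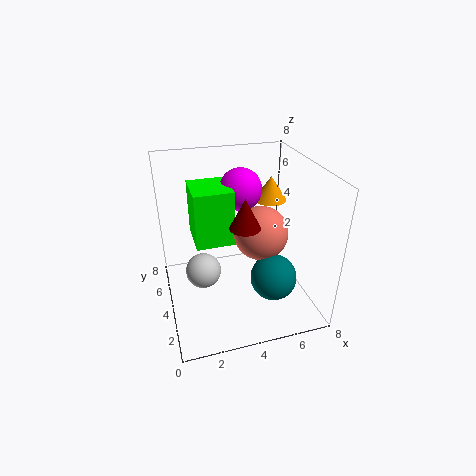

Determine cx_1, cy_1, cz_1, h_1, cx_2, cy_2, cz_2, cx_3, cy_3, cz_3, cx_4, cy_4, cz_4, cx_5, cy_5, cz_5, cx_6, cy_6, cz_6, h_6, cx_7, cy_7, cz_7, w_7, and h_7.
cx_1 = 3.75, cy_1 = 2, cz_1 = 5.75, h_1 = 1.5, cx_2 = 5.25, cy_2 = 3.75, cz_2 = 4.25, cx_3 = 2, cy_3 = 4.25, cz_3 = 2, cx_4 = 4.75, cy_4 = 6, cz_4 = 6, cx_5 = 5.5, cy_5 = 2.25, cz_5 = 2.25, cx_6 = 6.75, cy_6 = 6.25, cz_6 = 5, h_6 = 1.5, cx_7 = 1.75, cy_7 = 4.5, cz_7 = 3.25, w_7 = 2.25, h_7 = 3.25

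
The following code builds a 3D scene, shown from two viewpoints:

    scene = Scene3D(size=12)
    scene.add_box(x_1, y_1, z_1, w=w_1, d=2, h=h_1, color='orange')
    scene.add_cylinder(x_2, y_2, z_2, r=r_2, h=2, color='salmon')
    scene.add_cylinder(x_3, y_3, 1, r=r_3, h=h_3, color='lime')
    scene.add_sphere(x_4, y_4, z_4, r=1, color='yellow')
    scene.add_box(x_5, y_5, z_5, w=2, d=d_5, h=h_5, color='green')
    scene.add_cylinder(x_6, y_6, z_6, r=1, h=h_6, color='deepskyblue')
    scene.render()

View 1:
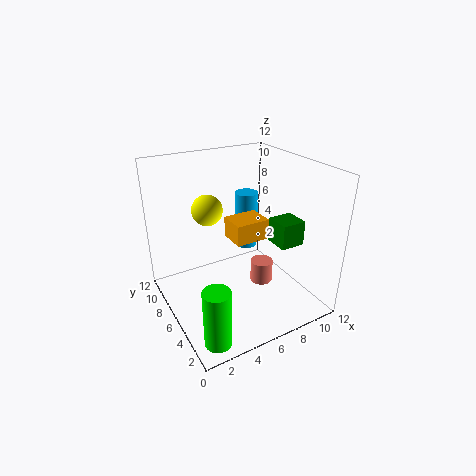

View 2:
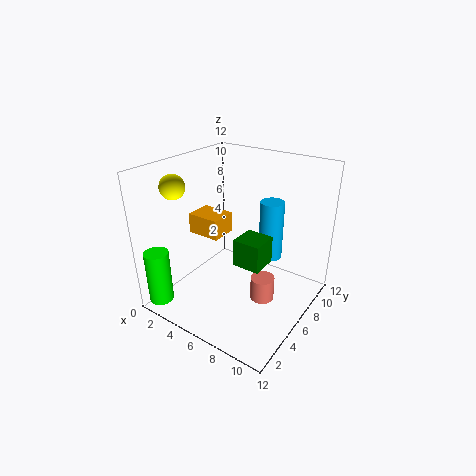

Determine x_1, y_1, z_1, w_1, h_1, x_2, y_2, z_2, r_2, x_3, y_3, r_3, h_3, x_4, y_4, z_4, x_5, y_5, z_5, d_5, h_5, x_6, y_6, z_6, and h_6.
x_1 = 4; y_1 = 2.5; z_1 = 7.5; w_1 = 2.5; h_1 = 1.5; x_2 = 8.5; y_2 = 6; z_2 = 1; r_2 = 1; x_3 = 1.5; y_3 = 1; r_3 = 1; h_3 = 4.5; x_4 = 2; y_4 = 3; z_4 = 10.5; x_5 = 8; y_5 = 2.5; z_5 = 6; d_5 = 2; h_5 = 2; x_6 = 8; y_6 = 8; z_6 = 4; h_6 = 5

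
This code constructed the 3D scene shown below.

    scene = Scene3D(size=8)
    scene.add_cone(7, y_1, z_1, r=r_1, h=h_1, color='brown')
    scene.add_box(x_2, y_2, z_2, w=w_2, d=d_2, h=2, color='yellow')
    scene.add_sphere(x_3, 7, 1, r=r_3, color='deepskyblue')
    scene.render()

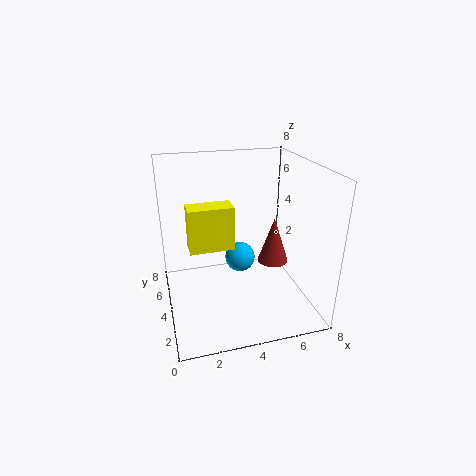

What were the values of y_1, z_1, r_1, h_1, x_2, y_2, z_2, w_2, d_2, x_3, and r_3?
y_1 = 6; z_1 = 1; r_1 = 1; h_1 = 3; x_2 = 1; y_2 = 1; z_2 = 5; w_2 = 2; d_2 = 1; x_3 = 5; r_3 = 1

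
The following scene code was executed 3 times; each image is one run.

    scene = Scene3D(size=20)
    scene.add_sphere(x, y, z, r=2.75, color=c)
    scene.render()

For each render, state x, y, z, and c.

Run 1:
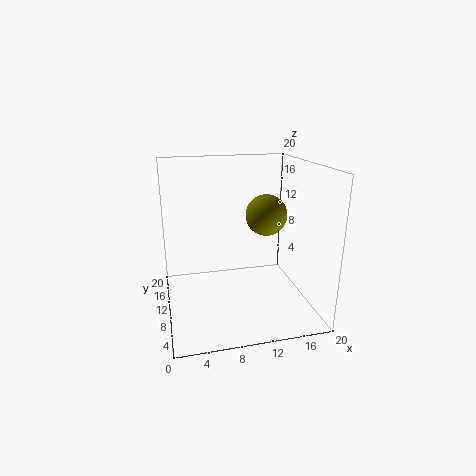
x = 13.5, y = 8.5, z = 13.5, c = 'olive'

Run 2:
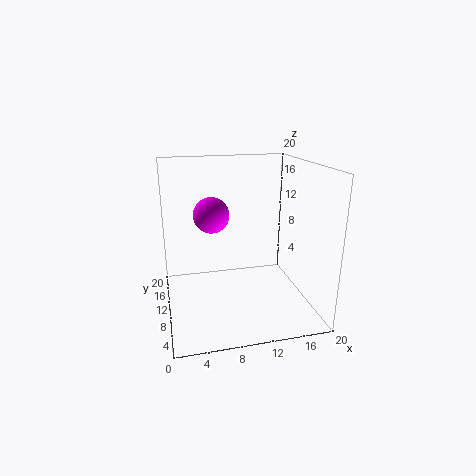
x = 7.25, y = 15.75, z = 11.75, c = 'magenta'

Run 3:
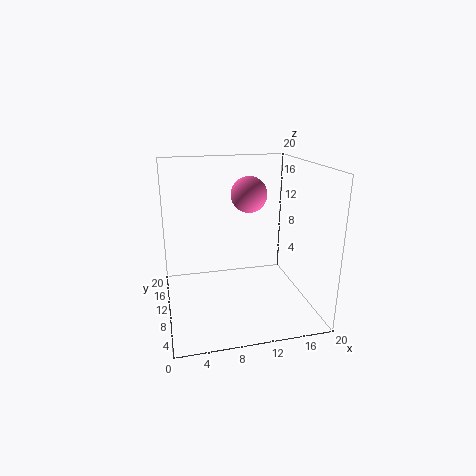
x = 13, y = 15.25, z = 14.75, c = 'hotpink'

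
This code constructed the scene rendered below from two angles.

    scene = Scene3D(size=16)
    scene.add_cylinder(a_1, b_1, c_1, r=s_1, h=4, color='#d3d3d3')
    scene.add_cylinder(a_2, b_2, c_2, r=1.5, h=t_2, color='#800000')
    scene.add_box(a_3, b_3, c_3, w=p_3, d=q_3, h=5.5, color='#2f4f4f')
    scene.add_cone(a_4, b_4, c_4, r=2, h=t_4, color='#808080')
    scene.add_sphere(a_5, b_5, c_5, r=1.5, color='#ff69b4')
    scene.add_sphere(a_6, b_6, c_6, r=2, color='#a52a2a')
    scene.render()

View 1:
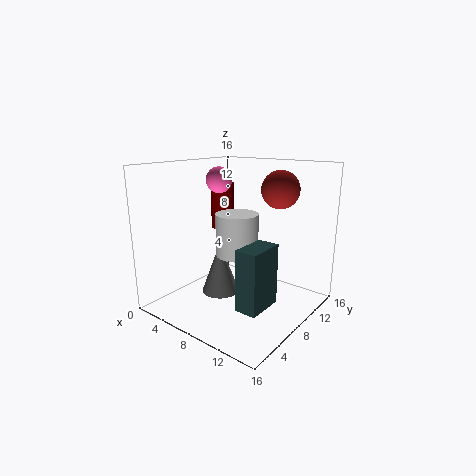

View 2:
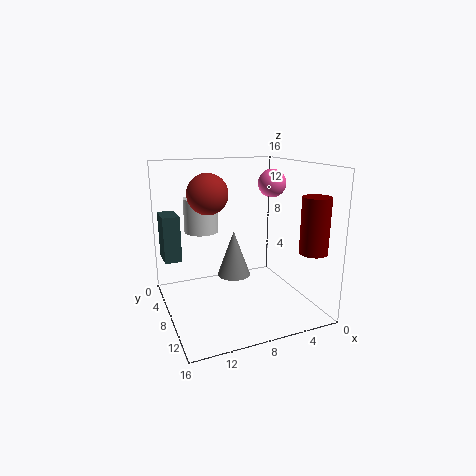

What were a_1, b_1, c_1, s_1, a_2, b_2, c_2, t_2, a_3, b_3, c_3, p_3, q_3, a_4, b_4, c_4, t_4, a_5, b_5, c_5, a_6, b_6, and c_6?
a_1 = 11
b_1 = 4
c_1 = 8
s_1 = 2
a_2 = 1.5
b_2 = 13
c_2 = 7
t_2 = 6
a_3 = 13.5
b_3 = 0.5
c_3 = 4.5
p_3 = 2
q_3 = 3.5
a_4 = 7.5
b_4 = 5.5
c_4 = 2.5
t_4 = 5.5
a_5 = 4.5
b_5 = 9
c_5 = 14
a_6 = 12
b_6 = 10
c_6 = 13.5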